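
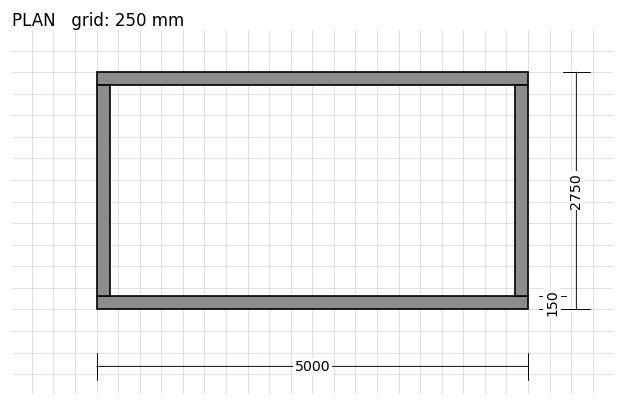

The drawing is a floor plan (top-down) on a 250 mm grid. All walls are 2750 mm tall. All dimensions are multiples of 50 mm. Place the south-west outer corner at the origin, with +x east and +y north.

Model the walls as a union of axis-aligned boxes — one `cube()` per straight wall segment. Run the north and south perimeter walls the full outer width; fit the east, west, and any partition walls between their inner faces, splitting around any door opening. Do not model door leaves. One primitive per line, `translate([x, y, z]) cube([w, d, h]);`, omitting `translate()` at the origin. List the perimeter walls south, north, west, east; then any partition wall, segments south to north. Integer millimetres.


cube([5000, 150, 2750]);
translate([0, 2600, 0]) cube([5000, 150, 2750]);
translate([0, 150, 0]) cube([150, 2450, 2750]);
translate([4850, 150, 0]) cube([150, 2450, 2750]);


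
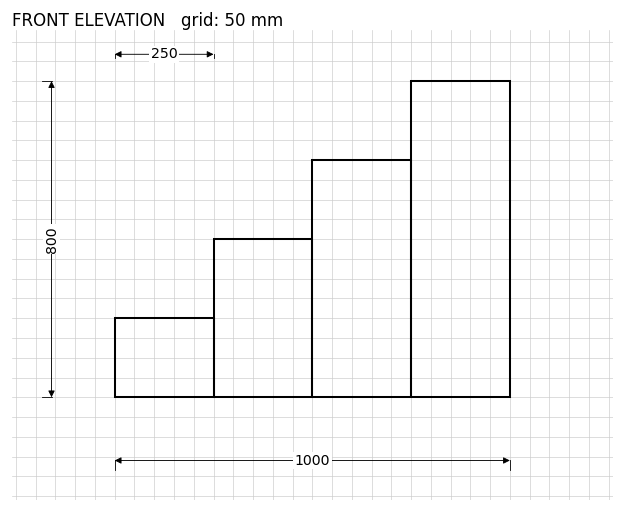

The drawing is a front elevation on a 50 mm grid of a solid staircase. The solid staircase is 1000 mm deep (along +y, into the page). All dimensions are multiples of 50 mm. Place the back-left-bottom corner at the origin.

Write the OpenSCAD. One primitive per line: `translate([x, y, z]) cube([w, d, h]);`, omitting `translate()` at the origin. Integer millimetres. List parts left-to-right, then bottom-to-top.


cube([250, 1000, 200]);
translate([250, 0, 0]) cube([250, 1000, 400]);
translate([500, 0, 0]) cube([250, 1000, 600]);
translate([750, 0, 0]) cube([250, 1000, 800]);


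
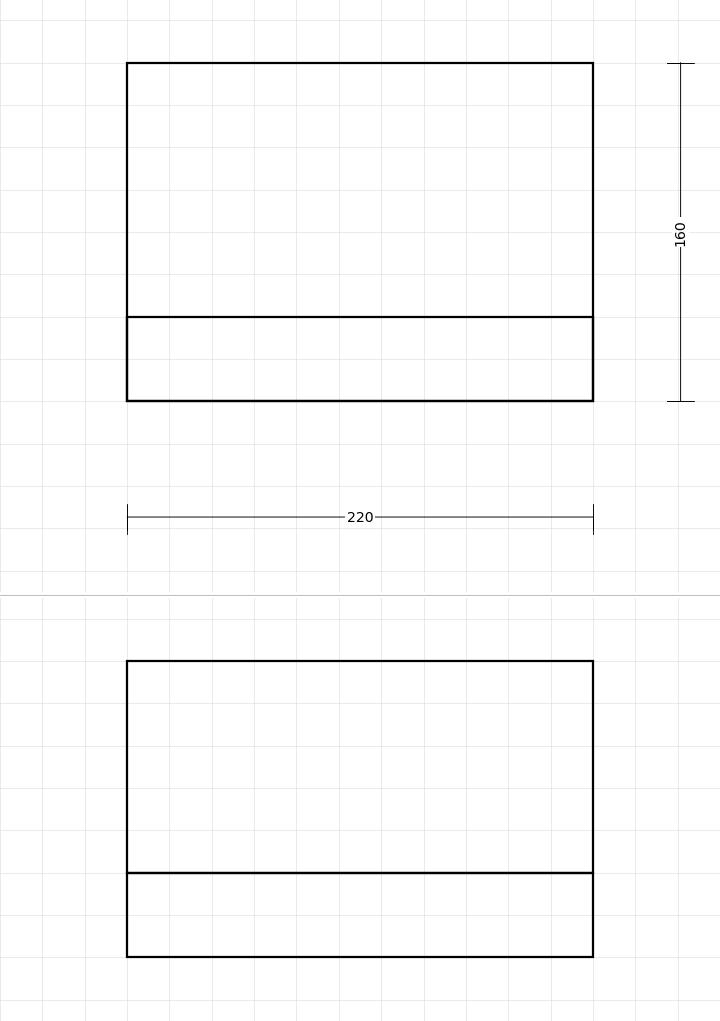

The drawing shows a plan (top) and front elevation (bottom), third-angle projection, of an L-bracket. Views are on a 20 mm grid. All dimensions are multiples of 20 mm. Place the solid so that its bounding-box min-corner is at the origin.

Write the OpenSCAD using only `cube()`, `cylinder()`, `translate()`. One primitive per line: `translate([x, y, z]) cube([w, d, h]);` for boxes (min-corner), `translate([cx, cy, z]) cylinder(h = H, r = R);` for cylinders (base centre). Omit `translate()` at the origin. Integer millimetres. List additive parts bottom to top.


cube([220, 160, 40]);
translate([0, 0, 40]) cube([220, 40, 100]);


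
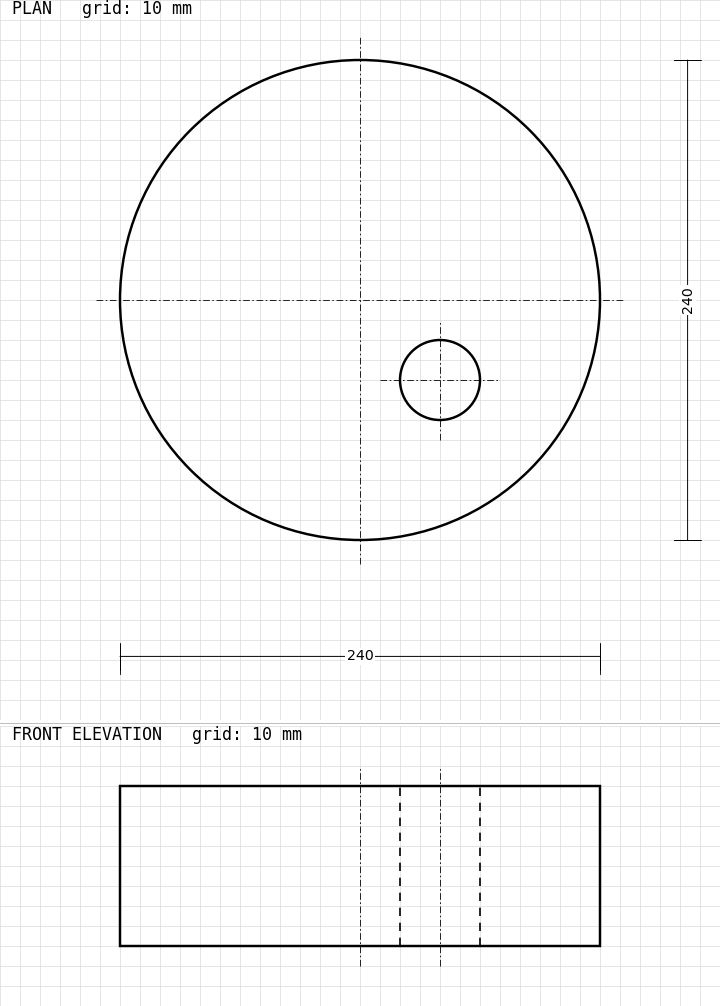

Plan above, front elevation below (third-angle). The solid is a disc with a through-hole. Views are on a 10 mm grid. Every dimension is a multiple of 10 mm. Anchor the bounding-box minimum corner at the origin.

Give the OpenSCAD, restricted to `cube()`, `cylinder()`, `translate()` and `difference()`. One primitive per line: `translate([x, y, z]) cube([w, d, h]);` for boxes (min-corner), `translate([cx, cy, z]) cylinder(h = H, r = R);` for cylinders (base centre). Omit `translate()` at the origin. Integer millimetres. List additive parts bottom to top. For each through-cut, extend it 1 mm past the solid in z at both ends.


difference() {
  translate([120, 120, 0]) cylinder(h = 80, r = 120);
  translate([160, 80, -1]) cylinder(h = 82, r = 20);
}


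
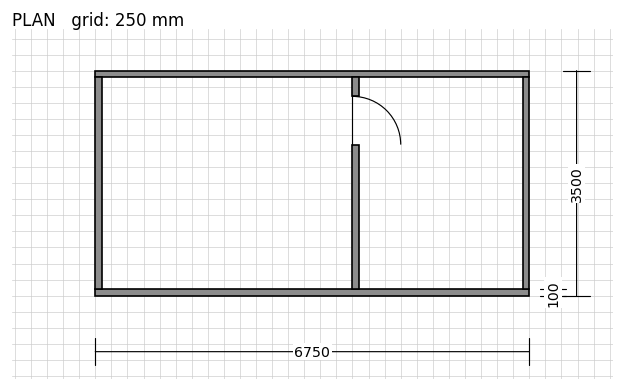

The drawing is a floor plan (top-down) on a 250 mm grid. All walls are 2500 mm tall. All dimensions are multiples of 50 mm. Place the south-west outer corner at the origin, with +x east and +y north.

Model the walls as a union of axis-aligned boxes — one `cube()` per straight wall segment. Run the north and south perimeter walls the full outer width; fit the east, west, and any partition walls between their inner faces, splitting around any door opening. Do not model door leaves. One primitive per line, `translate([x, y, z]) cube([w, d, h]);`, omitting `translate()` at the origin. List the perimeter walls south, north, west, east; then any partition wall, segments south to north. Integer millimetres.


cube([6750, 100, 2500]);
translate([0, 3400, 0]) cube([6750, 100, 2500]);
translate([0, 100, 0]) cube([100, 3300, 2500]);
translate([6650, 100, 0]) cube([100, 3300, 2500]);
translate([4000, 100, 0]) cube([100, 2250, 2500]);
translate([4000, 3100, 0]) cube([100, 300, 2500]);


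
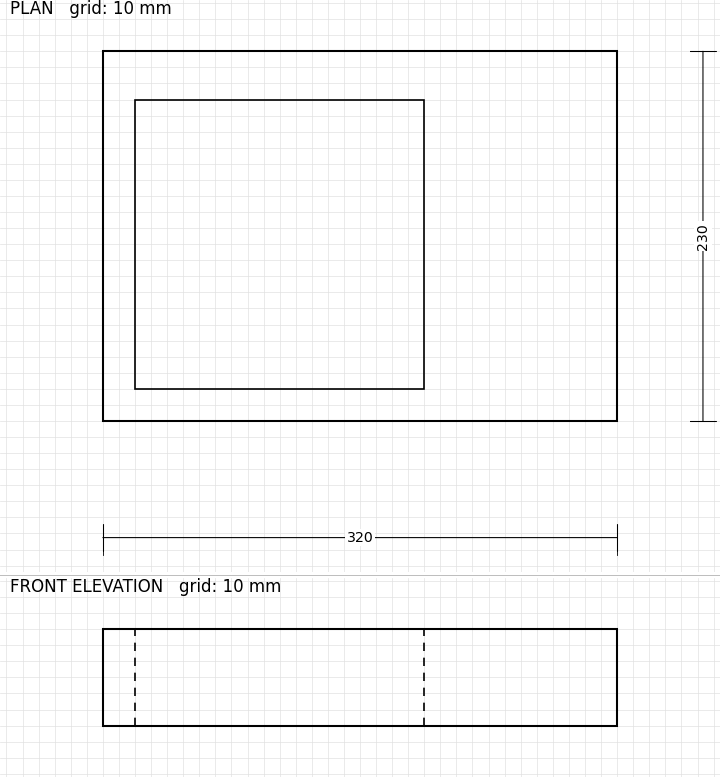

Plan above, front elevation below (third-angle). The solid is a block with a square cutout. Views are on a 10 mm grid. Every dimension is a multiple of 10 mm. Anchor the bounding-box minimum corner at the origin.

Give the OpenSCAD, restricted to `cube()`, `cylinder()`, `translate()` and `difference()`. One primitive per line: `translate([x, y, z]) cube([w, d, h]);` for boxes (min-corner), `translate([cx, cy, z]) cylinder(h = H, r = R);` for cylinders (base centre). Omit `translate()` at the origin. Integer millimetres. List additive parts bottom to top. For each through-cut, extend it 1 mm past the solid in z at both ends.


difference() {
  cube([320, 230, 60]);
  translate([20, 20, -1]) cube([180, 180, 62]);
}


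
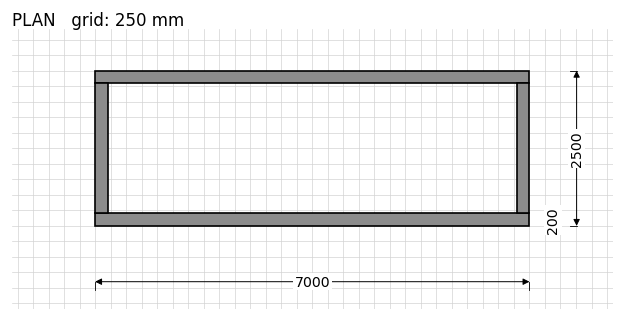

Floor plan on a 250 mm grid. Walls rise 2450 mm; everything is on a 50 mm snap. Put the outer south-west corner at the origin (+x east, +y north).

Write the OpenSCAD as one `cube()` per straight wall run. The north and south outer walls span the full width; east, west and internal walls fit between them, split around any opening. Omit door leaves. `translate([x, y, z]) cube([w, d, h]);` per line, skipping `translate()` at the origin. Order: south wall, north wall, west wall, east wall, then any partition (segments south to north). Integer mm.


cube([7000, 200, 2450]);
translate([0, 2300, 0]) cube([7000, 200, 2450]);
translate([0, 200, 0]) cube([200, 2100, 2450]);
translate([6800, 200, 0]) cube([200, 2100, 2450]);


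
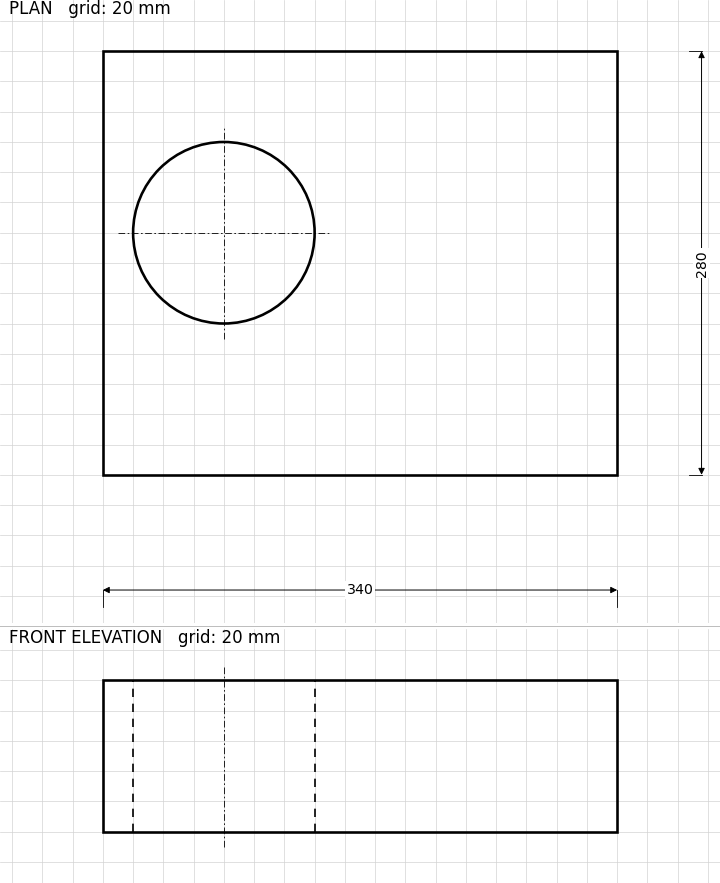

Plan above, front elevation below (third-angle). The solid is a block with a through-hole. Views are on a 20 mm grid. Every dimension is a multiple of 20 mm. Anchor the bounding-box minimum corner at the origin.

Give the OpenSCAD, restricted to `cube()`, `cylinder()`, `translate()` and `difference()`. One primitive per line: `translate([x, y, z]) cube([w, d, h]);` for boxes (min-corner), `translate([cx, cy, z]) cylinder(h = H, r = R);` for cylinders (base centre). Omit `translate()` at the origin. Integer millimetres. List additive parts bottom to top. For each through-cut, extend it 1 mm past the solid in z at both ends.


difference() {
  cube([340, 280, 100]);
  translate([80, 160, -1]) cylinder(h = 102, r = 60);
}


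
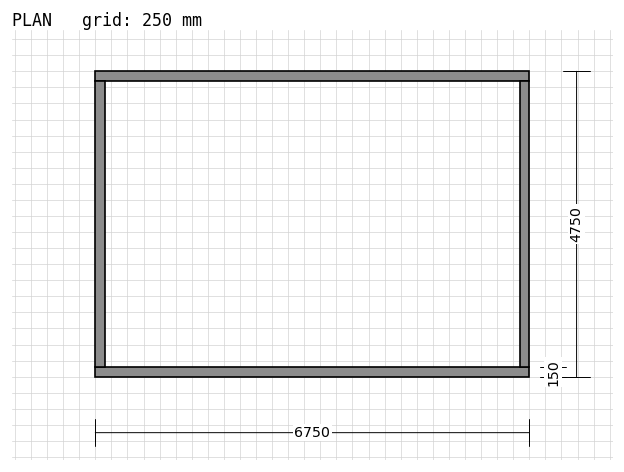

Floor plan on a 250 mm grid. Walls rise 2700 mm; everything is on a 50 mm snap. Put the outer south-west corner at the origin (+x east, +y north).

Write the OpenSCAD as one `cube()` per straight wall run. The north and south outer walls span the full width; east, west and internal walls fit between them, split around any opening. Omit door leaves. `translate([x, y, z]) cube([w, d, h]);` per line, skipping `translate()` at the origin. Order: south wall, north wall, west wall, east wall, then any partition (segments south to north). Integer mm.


cube([6750, 150, 2700]);
translate([0, 4600, 0]) cube([6750, 150, 2700]);
translate([0, 150, 0]) cube([150, 4450, 2700]);
translate([6600, 150, 0]) cube([150, 4450, 2700]);


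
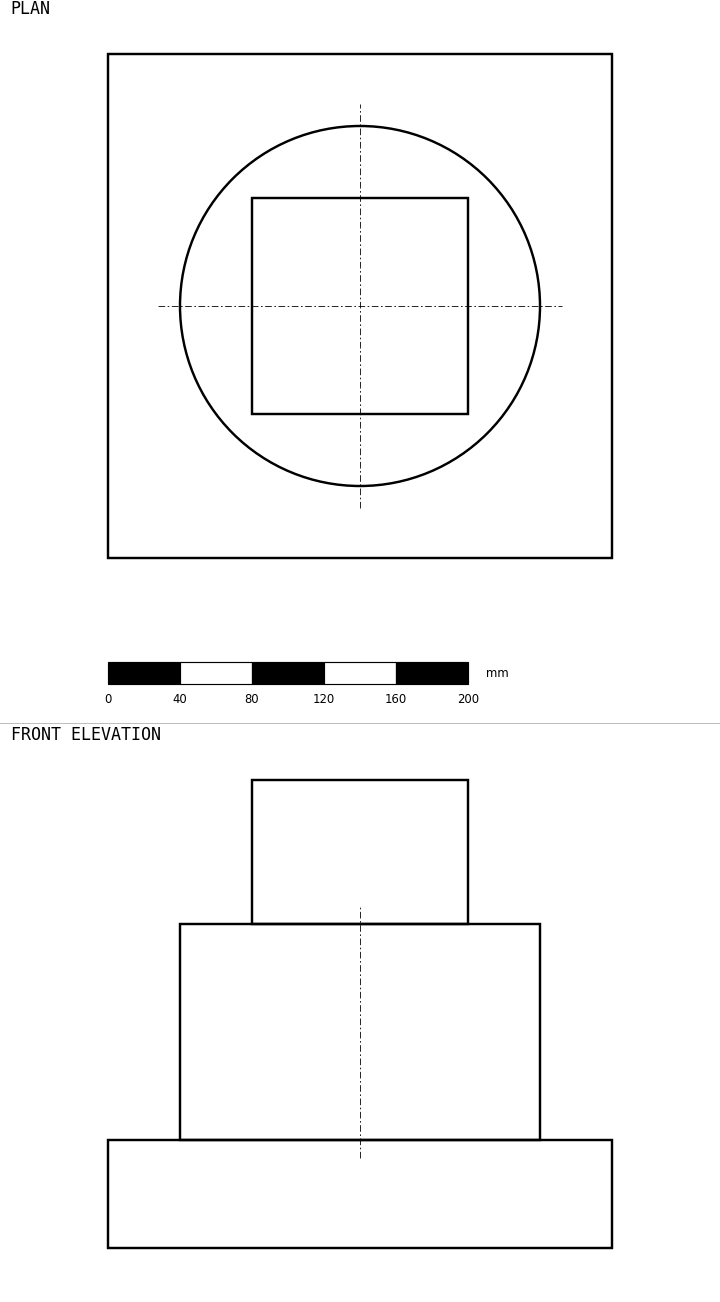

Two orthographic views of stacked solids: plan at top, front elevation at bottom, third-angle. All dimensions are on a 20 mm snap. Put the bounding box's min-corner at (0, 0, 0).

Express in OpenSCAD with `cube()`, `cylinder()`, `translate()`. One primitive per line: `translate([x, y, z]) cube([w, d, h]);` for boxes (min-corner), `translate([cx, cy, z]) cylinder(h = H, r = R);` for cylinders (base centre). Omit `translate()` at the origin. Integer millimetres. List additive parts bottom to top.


cube([280, 280, 60]);
translate([140, 140, 60]) cylinder(h = 120, r = 100);
translate([80, 80, 180]) cube([120, 120, 80]);


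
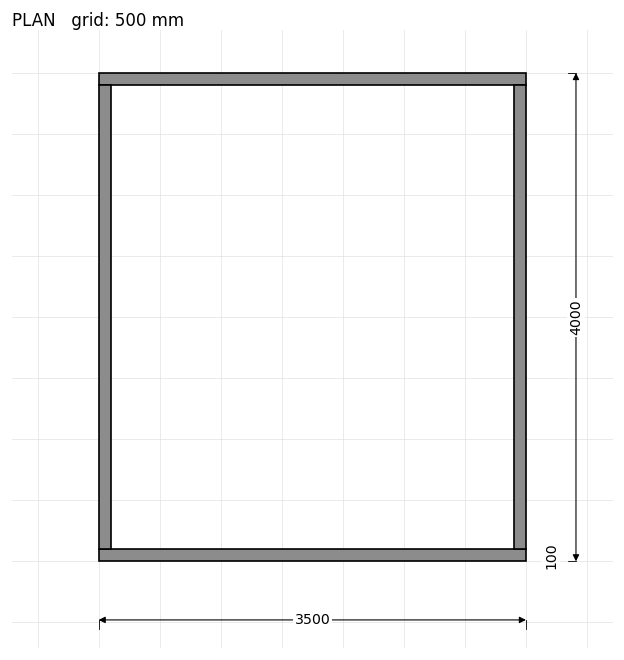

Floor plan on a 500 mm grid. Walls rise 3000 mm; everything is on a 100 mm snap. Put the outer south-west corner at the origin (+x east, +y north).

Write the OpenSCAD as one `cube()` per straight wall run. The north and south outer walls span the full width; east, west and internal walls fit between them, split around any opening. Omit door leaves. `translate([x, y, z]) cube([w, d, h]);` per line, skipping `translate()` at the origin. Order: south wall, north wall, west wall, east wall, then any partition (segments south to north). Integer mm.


cube([3500, 100, 3000]);
translate([0, 3900, 0]) cube([3500, 100, 3000]);
translate([0, 100, 0]) cube([100, 3800, 3000]);
translate([3400, 100, 0]) cube([100, 3800, 3000]);


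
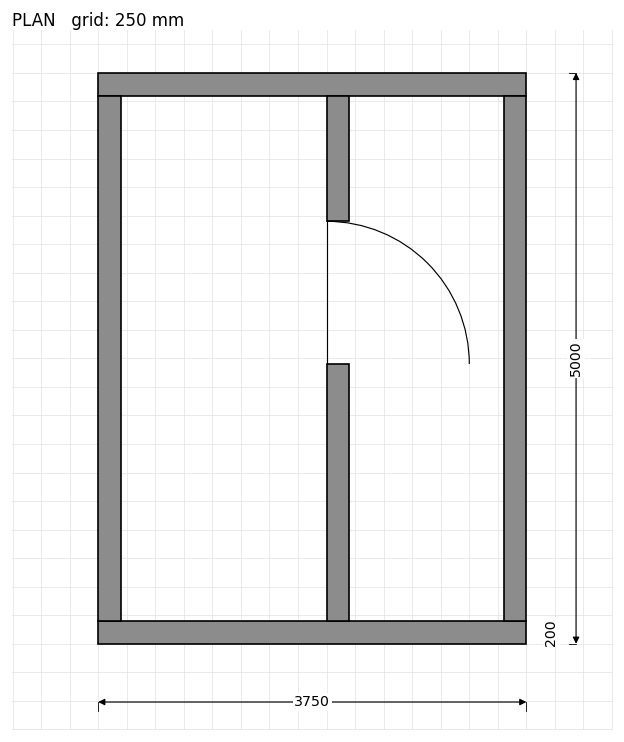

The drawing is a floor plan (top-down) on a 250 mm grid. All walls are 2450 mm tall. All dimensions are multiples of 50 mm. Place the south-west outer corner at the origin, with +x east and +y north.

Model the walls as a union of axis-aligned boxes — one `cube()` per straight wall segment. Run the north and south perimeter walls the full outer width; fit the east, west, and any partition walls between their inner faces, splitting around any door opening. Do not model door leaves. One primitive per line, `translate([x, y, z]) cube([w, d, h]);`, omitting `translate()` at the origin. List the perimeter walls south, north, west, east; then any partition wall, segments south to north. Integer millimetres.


cube([3750, 200, 2450]);
translate([0, 4800, 0]) cube([3750, 200, 2450]);
translate([0, 200, 0]) cube([200, 4600, 2450]);
translate([3550, 200, 0]) cube([200, 4600, 2450]);
translate([2000, 200, 0]) cube([200, 2250, 2450]);
translate([2000, 3700, 0]) cube([200, 1100, 2450]);


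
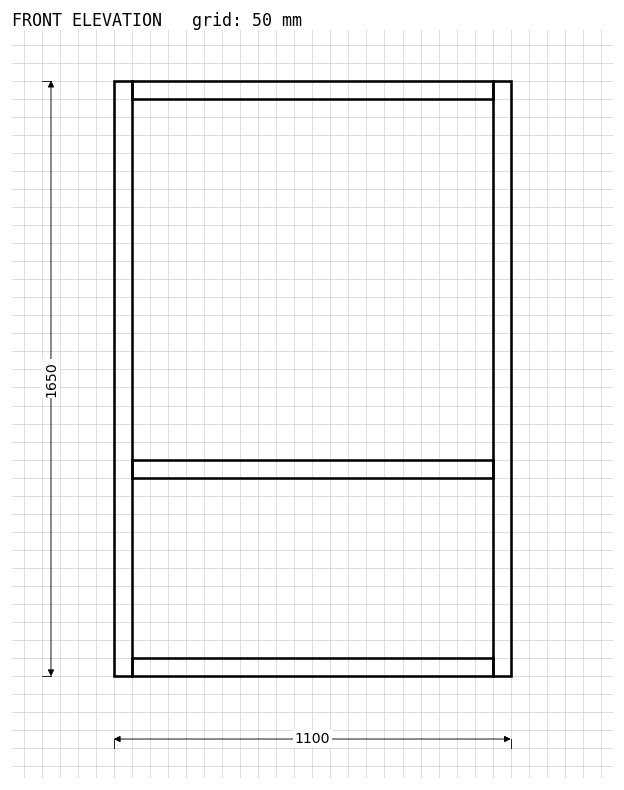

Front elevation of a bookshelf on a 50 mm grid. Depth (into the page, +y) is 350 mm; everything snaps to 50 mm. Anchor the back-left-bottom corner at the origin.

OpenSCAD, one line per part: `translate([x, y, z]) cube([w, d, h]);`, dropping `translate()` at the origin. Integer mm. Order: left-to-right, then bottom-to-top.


cube([50, 350, 1650]);
translate([50, 0, 0]) cube([1000, 350, 50]);
translate([50, 0, 550]) cube([1000, 350, 50]);
translate([50, 0, 1600]) cube([1000, 350, 50]);
translate([1050, 0, 0]) cube([50, 350, 1650]);


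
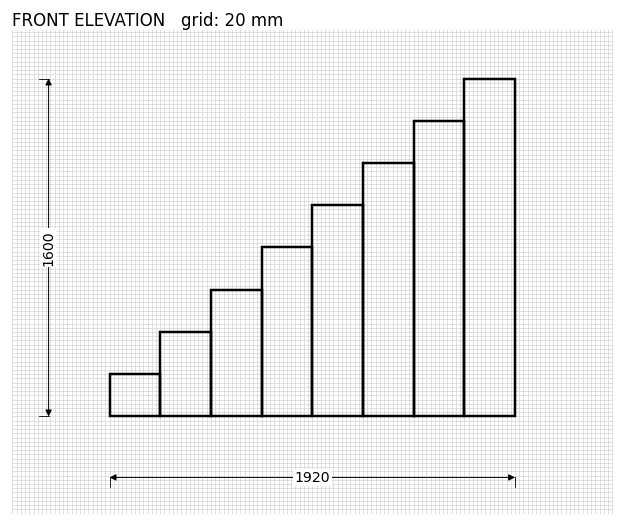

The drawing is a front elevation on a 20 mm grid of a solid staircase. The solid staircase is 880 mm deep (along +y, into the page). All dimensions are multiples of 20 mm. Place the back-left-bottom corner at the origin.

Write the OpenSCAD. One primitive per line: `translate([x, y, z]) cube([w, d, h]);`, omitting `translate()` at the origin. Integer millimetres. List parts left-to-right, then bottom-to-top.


cube([240, 880, 200]);
translate([240, 0, 0]) cube([240, 880, 400]);
translate([480, 0, 0]) cube([240, 880, 600]);
translate([720, 0, 0]) cube([240, 880, 800]);
translate([960, 0, 0]) cube([240, 880, 1000]);
translate([1200, 0, 0]) cube([240, 880, 1200]);
translate([1440, 0, 0]) cube([240, 880, 1400]);
translate([1680, 0, 0]) cube([240, 880, 1600]);


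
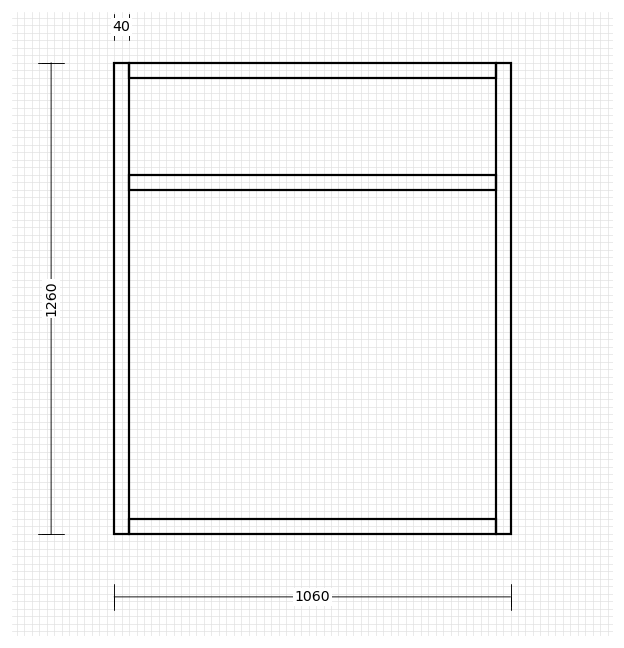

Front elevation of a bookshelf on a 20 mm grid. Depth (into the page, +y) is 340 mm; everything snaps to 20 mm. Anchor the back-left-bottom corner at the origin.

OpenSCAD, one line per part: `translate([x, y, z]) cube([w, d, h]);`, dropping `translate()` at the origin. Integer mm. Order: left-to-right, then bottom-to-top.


cube([40, 340, 1260]);
translate([40, 0, 0]) cube([980, 340, 40]);
translate([40, 0, 920]) cube([980, 340, 40]);
translate([40, 0, 1220]) cube([980, 340, 40]);
translate([1020, 0, 0]) cube([40, 340, 1260]);


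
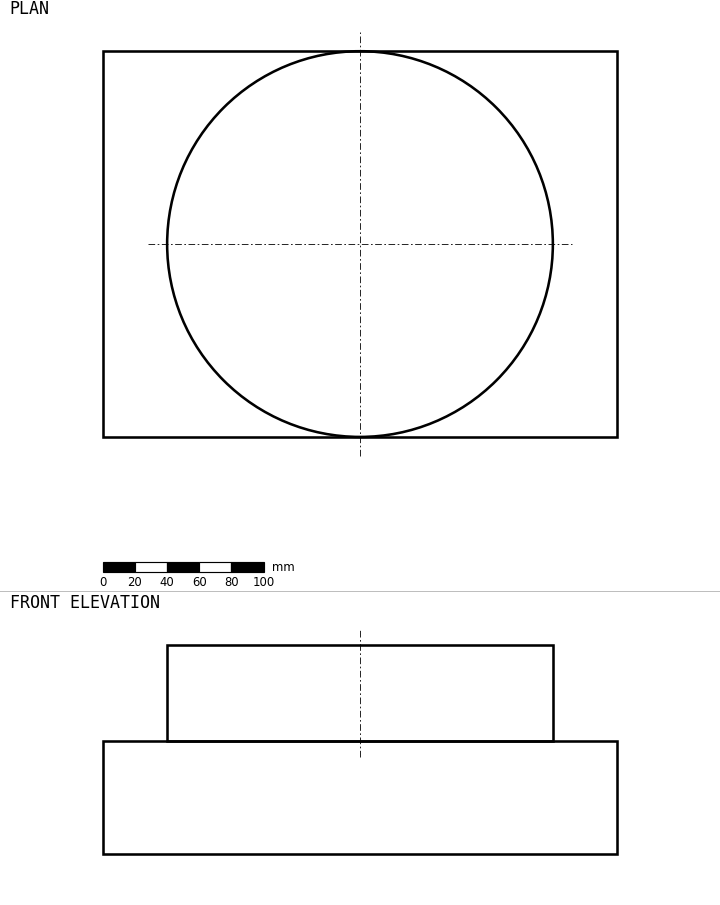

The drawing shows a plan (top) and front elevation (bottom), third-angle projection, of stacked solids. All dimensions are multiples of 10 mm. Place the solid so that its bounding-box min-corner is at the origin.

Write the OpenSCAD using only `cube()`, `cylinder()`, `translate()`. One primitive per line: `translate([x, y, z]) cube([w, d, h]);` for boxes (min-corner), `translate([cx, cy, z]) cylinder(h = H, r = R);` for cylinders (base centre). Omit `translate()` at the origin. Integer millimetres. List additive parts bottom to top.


cube([320, 240, 70]);
translate([160, 120, 70]) cylinder(h = 60, r = 120);


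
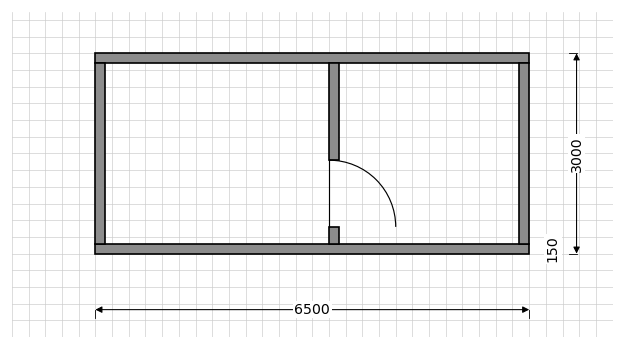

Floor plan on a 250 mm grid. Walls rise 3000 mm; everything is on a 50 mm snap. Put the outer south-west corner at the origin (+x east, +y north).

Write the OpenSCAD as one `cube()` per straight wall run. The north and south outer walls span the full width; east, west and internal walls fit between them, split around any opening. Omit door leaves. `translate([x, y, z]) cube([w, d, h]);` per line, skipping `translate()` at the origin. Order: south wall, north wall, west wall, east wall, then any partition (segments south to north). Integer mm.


cube([6500, 150, 3000]);
translate([0, 2850, 0]) cube([6500, 150, 3000]);
translate([0, 150, 0]) cube([150, 2700, 3000]);
translate([6350, 150, 0]) cube([150, 2700, 3000]);
translate([3500, 150, 0]) cube([150, 250, 3000]);
translate([3500, 1400, 0]) cube([150, 1450, 3000]);


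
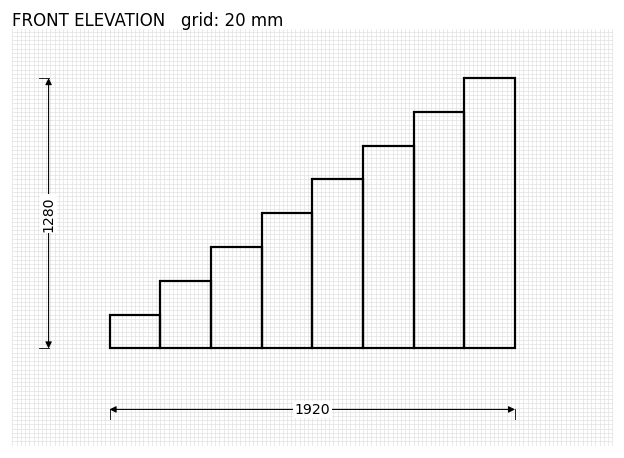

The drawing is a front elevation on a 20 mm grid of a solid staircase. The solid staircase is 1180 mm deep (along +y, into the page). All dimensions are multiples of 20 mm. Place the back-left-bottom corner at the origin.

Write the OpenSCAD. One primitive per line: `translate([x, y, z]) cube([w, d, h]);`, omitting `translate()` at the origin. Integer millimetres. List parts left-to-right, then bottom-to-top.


cube([240, 1180, 160]);
translate([240, 0, 0]) cube([240, 1180, 320]);
translate([480, 0, 0]) cube([240, 1180, 480]);
translate([720, 0, 0]) cube([240, 1180, 640]);
translate([960, 0, 0]) cube([240, 1180, 800]);
translate([1200, 0, 0]) cube([240, 1180, 960]);
translate([1440, 0, 0]) cube([240, 1180, 1120]);
translate([1680, 0, 0]) cube([240, 1180, 1280]);


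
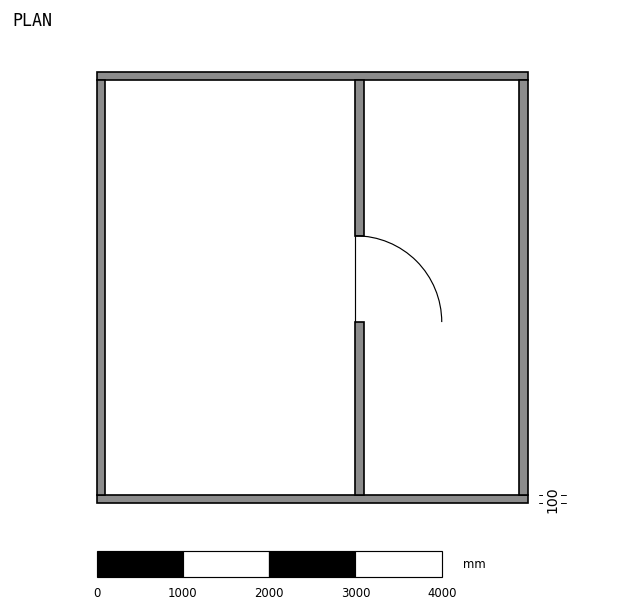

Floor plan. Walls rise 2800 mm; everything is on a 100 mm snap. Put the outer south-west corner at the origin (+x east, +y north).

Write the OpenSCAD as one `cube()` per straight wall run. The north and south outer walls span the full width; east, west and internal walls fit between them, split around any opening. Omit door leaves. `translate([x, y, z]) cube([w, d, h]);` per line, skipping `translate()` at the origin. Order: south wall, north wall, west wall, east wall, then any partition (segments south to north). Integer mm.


cube([5000, 100, 2800]);
translate([0, 4900, 0]) cube([5000, 100, 2800]);
translate([0, 100, 0]) cube([100, 4800, 2800]);
translate([4900, 100, 0]) cube([100, 4800, 2800]);
translate([3000, 100, 0]) cube([100, 2000, 2800]);
translate([3000, 3100, 0]) cube([100, 1800, 2800]);


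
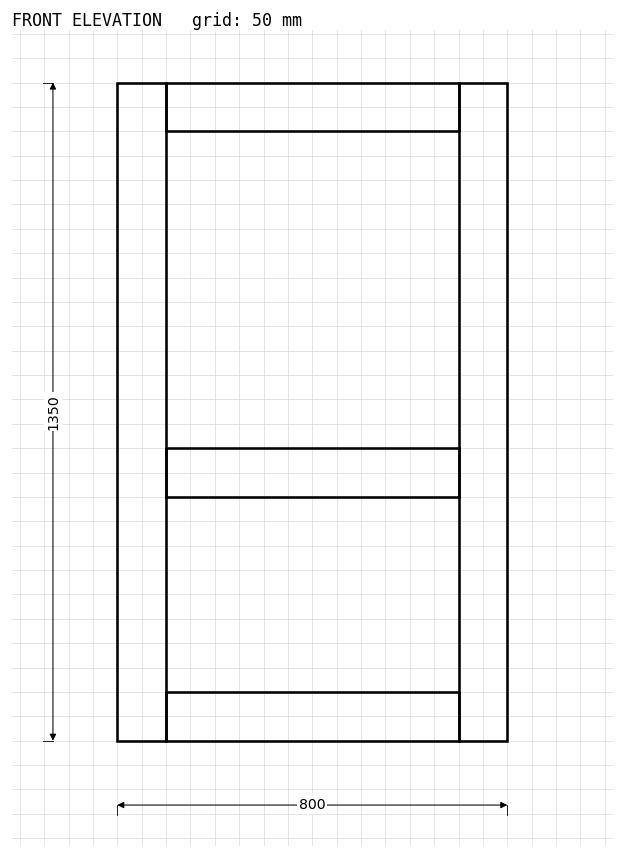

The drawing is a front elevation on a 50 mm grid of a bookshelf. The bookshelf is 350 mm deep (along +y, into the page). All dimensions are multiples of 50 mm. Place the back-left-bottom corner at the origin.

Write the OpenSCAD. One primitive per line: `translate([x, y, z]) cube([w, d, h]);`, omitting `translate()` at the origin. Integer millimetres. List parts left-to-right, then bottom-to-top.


cube([100, 350, 1350]);
translate([100, 0, 0]) cube([600, 350, 100]);
translate([100, 0, 500]) cube([600, 350, 100]);
translate([100, 0, 1250]) cube([600, 350, 100]);
translate([700, 0, 0]) cube([100, 350, 1350]);


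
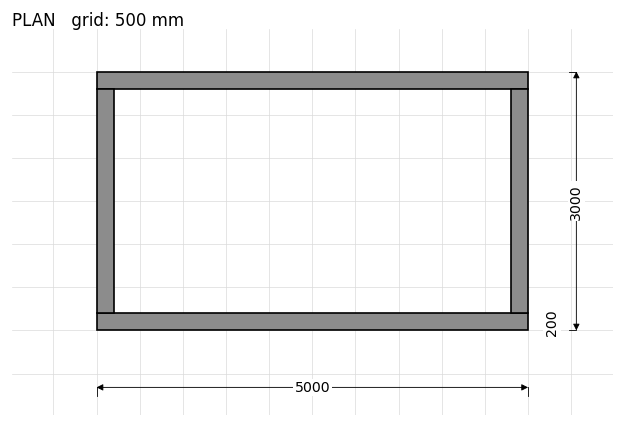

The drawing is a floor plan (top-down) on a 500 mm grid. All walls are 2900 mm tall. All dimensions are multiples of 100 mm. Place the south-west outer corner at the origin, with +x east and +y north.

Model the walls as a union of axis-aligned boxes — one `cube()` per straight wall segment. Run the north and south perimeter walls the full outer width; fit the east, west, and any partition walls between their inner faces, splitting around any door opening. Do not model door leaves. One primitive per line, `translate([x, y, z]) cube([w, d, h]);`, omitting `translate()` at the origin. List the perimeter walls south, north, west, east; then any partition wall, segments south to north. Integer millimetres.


cube([5000, 200, 2900]);
translate([0, 2800, 0]) cube([5000, 200, 2900]);
translate([0, 200, 0]) cube([200, 2600, 2900]);
translate([4800, 200, 0]) cube([200, 2600, 2900]);


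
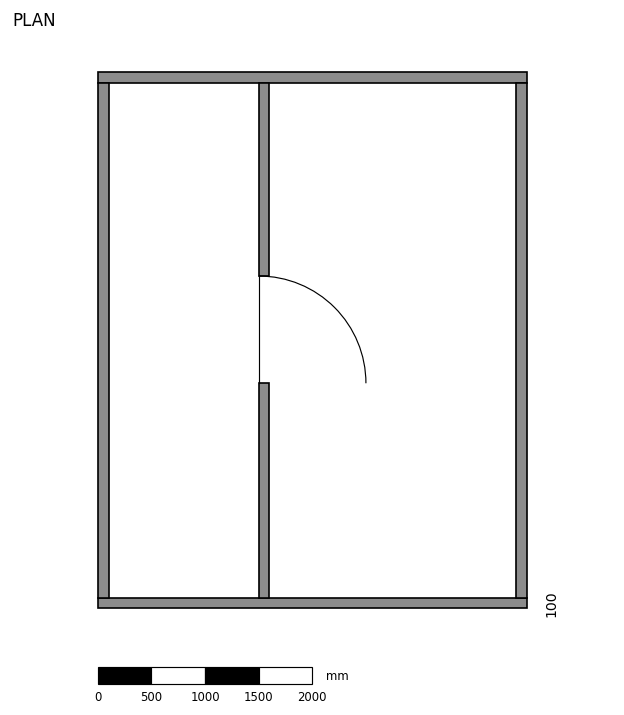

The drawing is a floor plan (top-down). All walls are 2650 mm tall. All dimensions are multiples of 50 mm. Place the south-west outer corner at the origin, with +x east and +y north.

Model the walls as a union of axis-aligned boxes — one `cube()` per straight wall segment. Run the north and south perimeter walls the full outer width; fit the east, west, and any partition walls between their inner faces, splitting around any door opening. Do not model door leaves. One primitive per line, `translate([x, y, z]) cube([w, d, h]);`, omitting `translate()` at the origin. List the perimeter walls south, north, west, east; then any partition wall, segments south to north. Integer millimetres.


cube([4000, 100, 2650]);
translate([0, 4900, 0]) cube([4000, 100, 2650]);
translate([0, 100, 0]) cube([100, 4800, 2650]);
translate([3900, 100, 0]) cube([100, 4800, 2650]);
translate([1500, 100, 0]) cube([100, 2000, 2650]);
translate([1500, 3100, 0]) cube([100, 1800, 2650]);


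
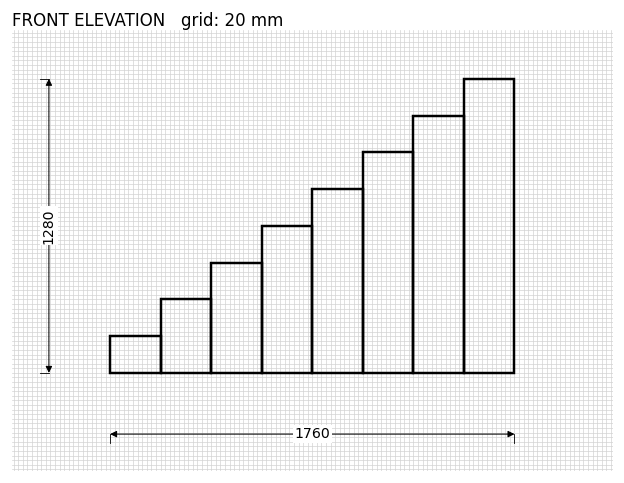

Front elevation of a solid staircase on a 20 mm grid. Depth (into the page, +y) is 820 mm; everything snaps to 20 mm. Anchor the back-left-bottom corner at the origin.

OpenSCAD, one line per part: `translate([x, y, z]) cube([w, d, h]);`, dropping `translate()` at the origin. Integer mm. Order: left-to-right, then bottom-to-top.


cube([220, 820, 160]);
translate([220, 0, 0]) cube([220, 820, 320]);
translate([440, 0, 0]) cube([220, 820, 480]);
translate([660, 0, 0]) cube([220, 820, 640]);
translate([880, 0, 0]) cube([220, 820, 800]);
translate([1100, 0, 0]) cube([220, 820, 960]);
translate([1320, 0, 0]) cube([220, 820, 1120]);
translate([1540, 0, 0]) cube([220, 820, 1280]);


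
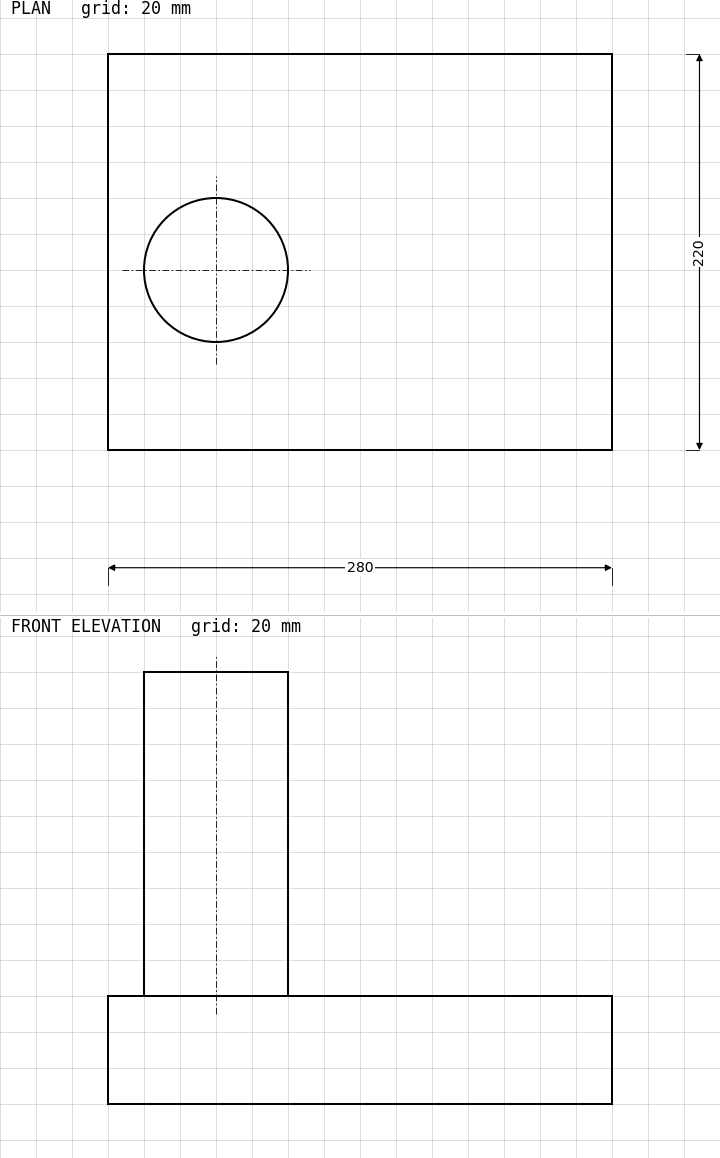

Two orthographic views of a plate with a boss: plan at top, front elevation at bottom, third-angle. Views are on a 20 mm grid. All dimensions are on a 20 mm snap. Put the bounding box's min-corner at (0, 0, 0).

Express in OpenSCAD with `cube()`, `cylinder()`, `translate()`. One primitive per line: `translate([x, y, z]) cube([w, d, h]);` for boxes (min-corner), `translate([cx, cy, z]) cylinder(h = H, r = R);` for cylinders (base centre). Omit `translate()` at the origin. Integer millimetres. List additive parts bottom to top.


cube([280, 220, 60]);
translate([60, 100, 60]) cylinder(h = 180, r = 40);


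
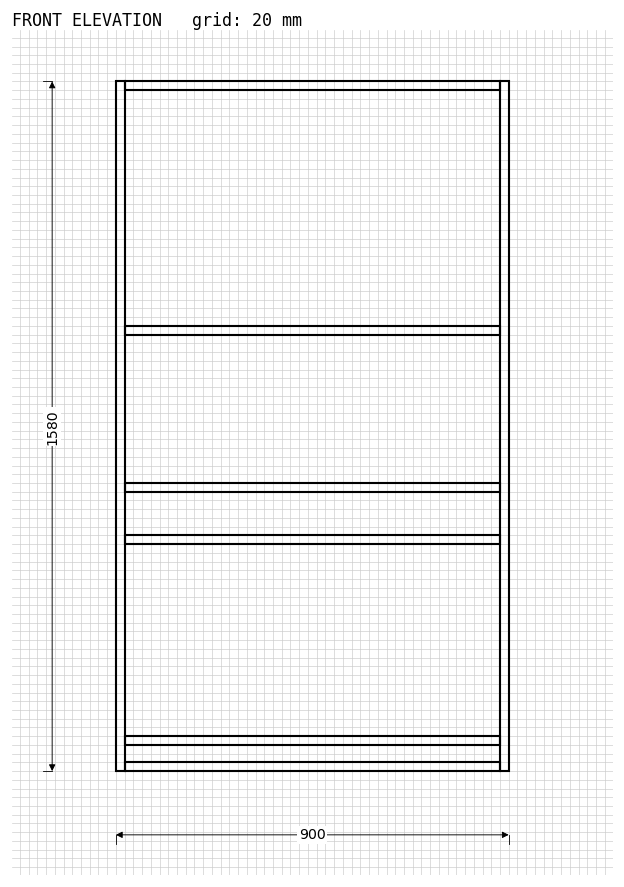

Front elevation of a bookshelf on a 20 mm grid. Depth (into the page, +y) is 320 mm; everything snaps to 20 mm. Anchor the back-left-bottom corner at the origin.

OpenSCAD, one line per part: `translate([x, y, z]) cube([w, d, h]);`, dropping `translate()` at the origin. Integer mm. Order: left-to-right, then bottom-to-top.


cube([20, 320, 1580]);
translate([20, 0, 0]) cube([860, 320, 20]);
translate([20, 0, 60]) cube([860, 320, 20]);
translate([20, 0, 520]) cube([860, 320, 20]);
translate([20, 0, 640]) cube([860, 320, 20]);
translate([20, 0, 1000]) cube([860, 320, 20]);
translate([20, 0, 1560]) cube([860, 320, 20]);
translate([880, 0, 0]) cube([20, 320, 1580]);


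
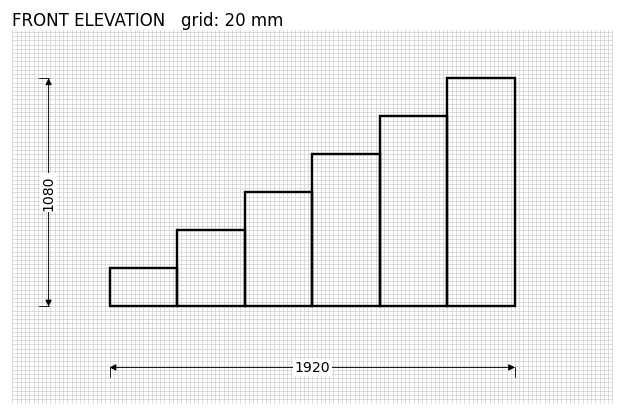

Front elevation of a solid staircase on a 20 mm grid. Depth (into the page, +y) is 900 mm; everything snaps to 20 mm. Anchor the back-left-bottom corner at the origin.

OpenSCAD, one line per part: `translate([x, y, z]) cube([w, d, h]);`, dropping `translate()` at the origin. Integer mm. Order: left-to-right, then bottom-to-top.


cube([320, 900, 180]);
translate([320, 0, 0]) cube([320, 900, 360]);
translate([640, 0, 0]) cube([320, 900, 540]);
translate([960, 0, 0]) cube([320, 900, 720]);
translate([1280, 0, 0]) cube([320, 900, 900]);
translate([1600, 0, 0]) cube([320, 900, 1080]);


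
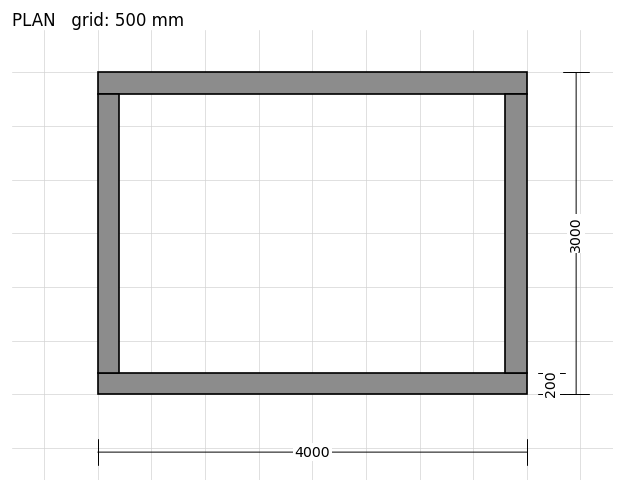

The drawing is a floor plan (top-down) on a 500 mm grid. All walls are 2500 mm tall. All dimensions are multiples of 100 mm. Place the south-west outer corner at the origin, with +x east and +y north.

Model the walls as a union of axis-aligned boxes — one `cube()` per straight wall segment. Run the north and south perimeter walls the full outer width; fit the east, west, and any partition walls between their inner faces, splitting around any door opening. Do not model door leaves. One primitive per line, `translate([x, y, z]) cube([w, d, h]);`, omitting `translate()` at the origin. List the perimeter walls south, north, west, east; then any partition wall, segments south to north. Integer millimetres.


cube([4000, 200, 2500]);
translate([0, 2800, 0]) cube([4000, 200, 2500]);
translate([0, 200, 0]) cube([200, 2600, 2500]);
translate([3800, 200, 0]) cube([200, 2600, 2500]);


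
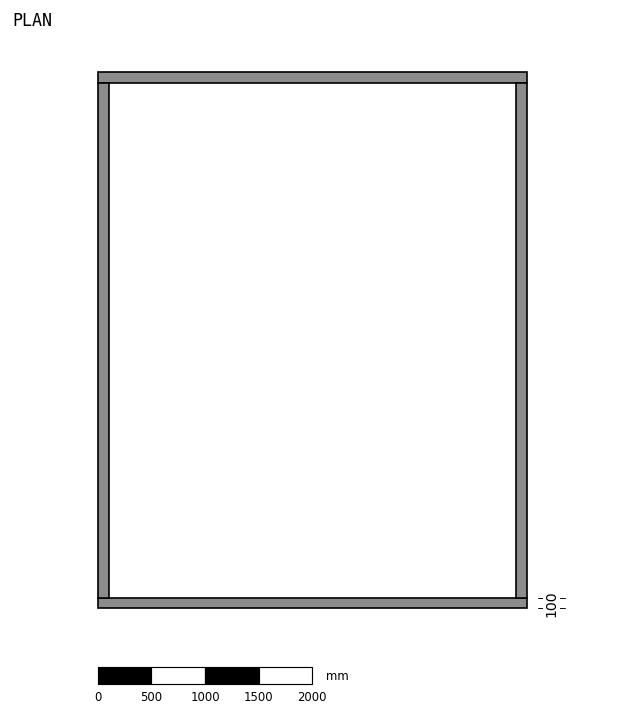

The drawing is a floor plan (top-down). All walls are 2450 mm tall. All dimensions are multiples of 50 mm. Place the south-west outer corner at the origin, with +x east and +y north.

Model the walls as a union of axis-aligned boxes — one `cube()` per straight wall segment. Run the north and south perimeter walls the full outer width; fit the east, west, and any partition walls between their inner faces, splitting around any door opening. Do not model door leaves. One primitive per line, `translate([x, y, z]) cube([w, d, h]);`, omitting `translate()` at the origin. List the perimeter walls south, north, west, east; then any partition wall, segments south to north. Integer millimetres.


cube([4000, 100, 2450]);
translate([0, 4900, 0]) cube([4000, 100, 2450]);
translate([0, 100, 0]) cube([100, 4800, 2450]);
translate([3900, 100, 0]) cube([100, 4800, 2450]);


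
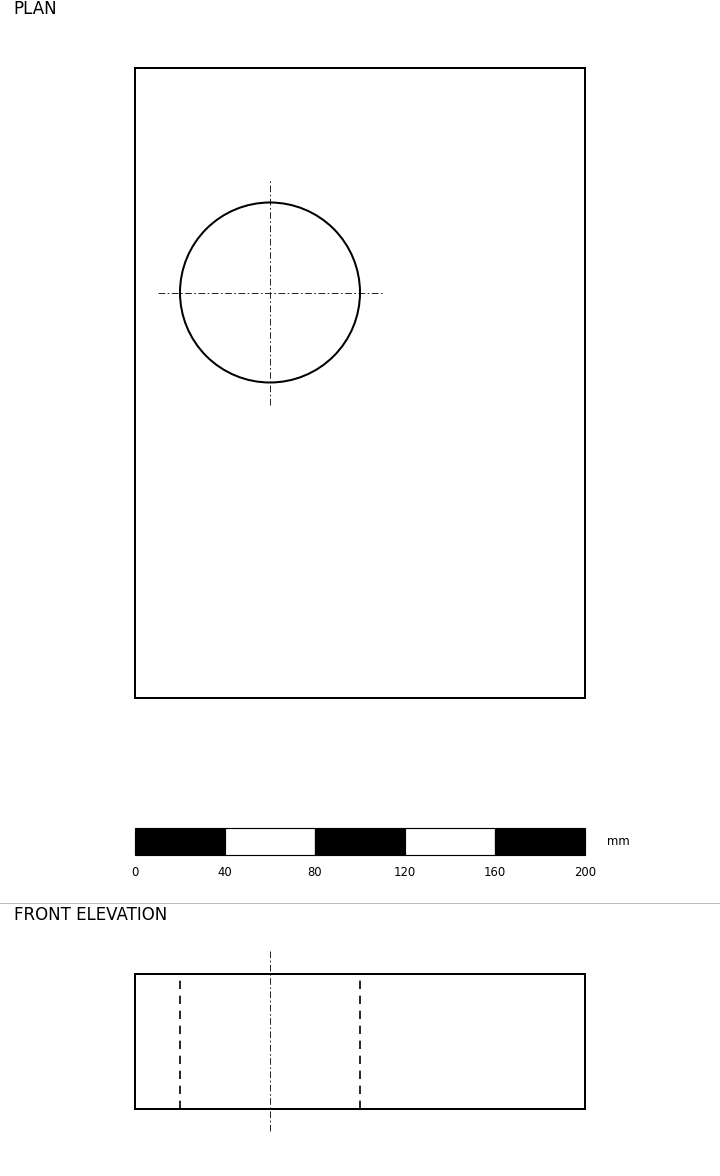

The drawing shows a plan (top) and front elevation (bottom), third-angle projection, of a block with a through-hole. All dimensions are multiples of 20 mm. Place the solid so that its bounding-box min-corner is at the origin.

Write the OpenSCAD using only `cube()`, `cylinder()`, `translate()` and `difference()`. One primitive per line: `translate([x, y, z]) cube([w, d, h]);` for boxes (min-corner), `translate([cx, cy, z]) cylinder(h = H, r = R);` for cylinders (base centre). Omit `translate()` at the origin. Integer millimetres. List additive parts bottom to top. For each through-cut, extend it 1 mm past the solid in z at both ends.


difference() {
  cube([200, 280, 60]);
  translate([60, 180, -1]) cylinder(h = 62, r = 40);
}


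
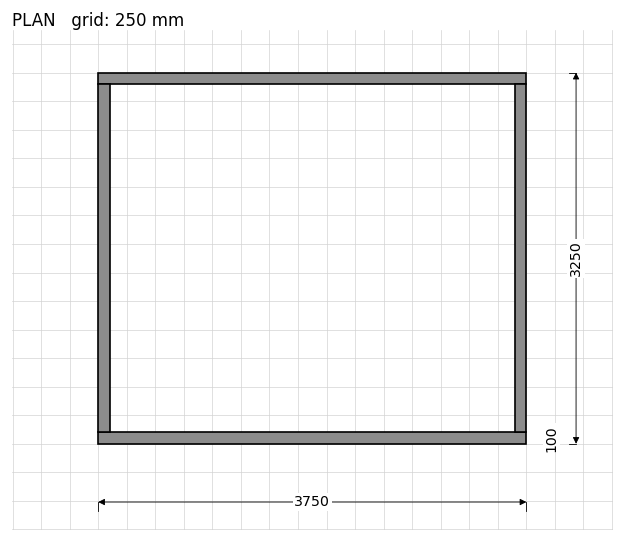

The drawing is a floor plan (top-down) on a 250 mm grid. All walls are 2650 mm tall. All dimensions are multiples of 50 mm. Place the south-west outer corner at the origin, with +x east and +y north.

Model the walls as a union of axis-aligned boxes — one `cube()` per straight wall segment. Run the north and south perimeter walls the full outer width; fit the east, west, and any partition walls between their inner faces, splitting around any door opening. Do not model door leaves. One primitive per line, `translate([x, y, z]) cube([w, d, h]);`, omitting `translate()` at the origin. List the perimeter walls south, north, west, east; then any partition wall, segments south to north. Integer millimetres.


cube([3750, 100, 2650]);
translate([0, 3150, 0]) cube([3750, 100, 2650]);
translate([0, 100, 0]) cube([100, 3050, 2650]);
translate([3650, 100, 0]) cube([100, 3050, 2650]);


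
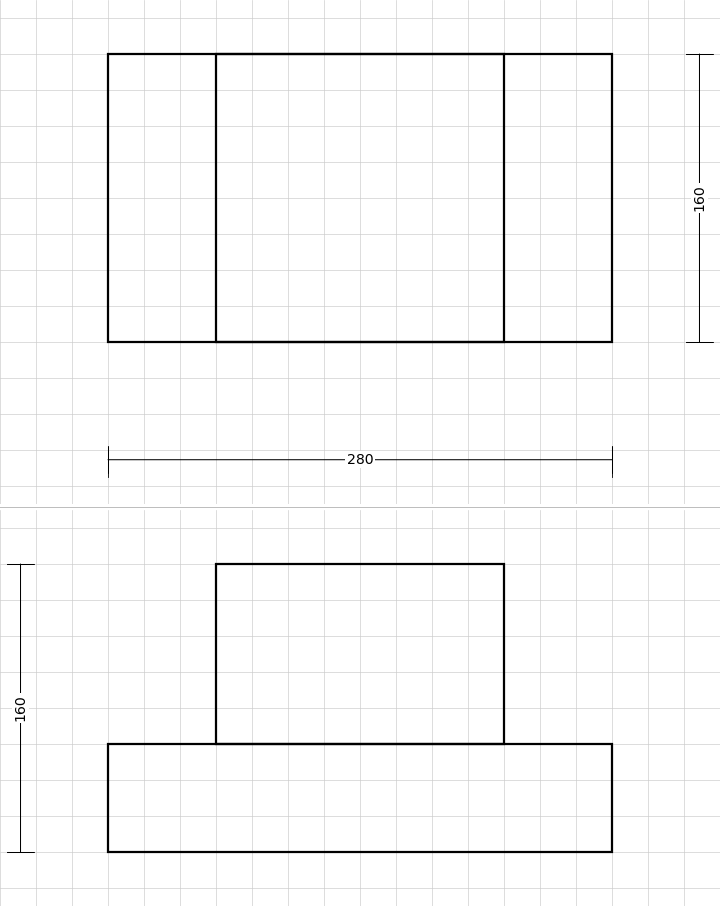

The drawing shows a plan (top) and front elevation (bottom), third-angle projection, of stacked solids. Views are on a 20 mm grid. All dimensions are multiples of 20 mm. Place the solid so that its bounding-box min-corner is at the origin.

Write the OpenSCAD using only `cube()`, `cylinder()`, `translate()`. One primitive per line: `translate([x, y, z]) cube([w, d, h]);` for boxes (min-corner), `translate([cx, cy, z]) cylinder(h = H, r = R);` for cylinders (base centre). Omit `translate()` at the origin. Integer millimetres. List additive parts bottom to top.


cube([280, 160, 60]);
translate([60, 0, 60]) cube([160, 160, 100]);


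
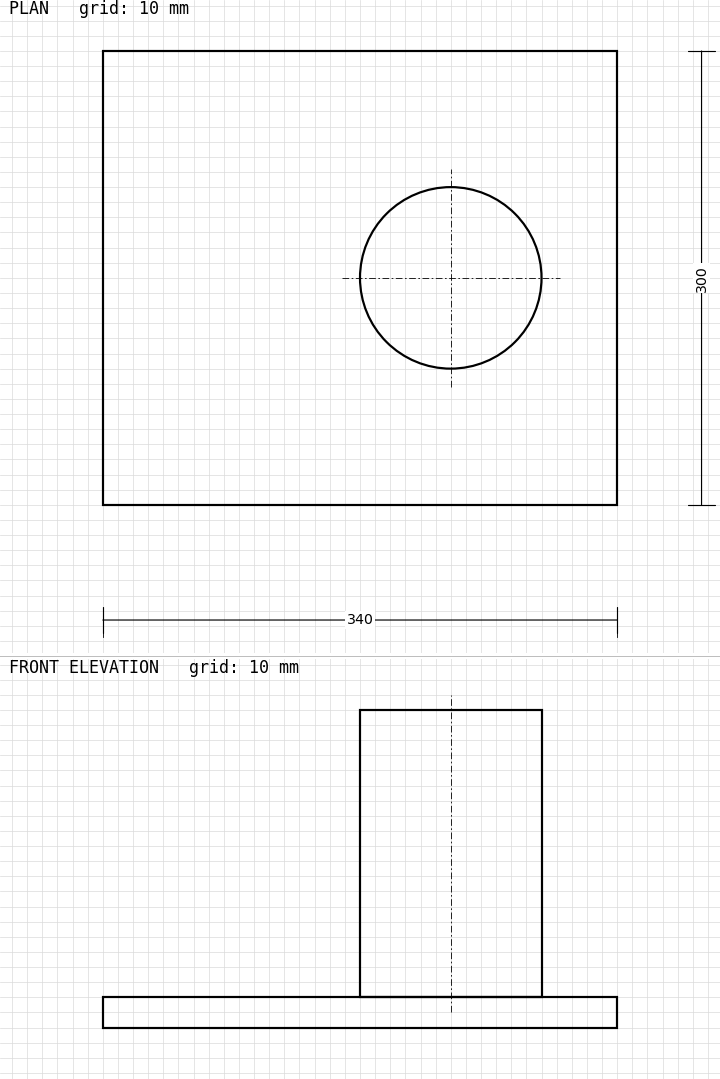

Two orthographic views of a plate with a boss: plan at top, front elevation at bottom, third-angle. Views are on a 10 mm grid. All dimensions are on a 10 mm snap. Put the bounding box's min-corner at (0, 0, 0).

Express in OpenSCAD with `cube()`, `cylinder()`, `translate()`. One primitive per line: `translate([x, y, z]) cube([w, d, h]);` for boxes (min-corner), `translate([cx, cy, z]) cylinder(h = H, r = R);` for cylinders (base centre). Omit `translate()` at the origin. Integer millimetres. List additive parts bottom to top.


cube([340, 300, 20]);
translate([230, 150, 20]) cylinder(h = 190, r = 60);


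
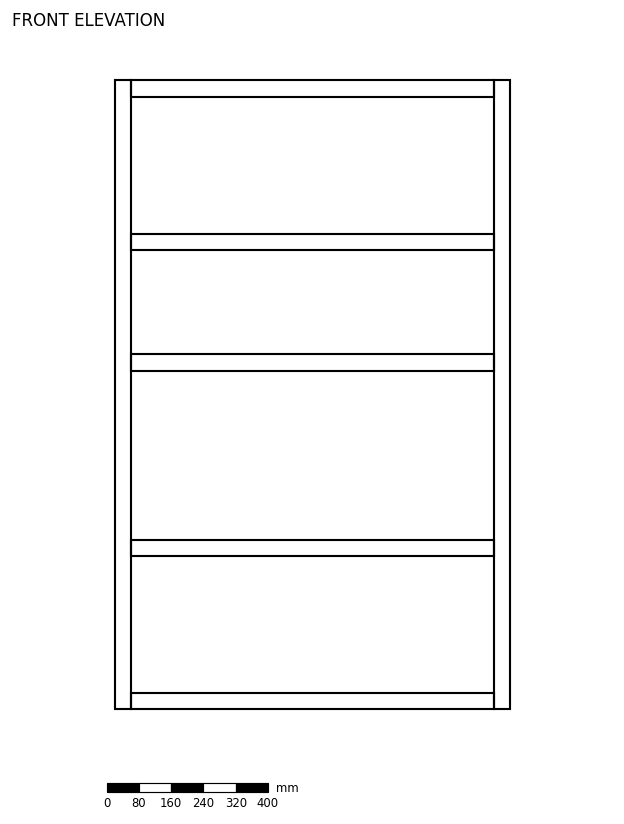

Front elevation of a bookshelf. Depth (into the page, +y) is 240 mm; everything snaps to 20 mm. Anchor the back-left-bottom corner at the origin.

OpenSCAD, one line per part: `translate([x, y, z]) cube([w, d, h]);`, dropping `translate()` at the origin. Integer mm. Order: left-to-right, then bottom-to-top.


cube([40, 240, 1560]);
translate([40, 0, 0]) cube([900, 240, 40]);
translate([40, 0, 380]) cube([900, 240, 40]);
translate([40, 0, 840]) cube([900, 240, 40]);
translate([40, 0, 1140]) cube([900, 240, 40]);
translate([40, 0, 1520]) cube([900, 240, 40]);
translate([940, 0, 0]) cube([40, 240, 1560]);


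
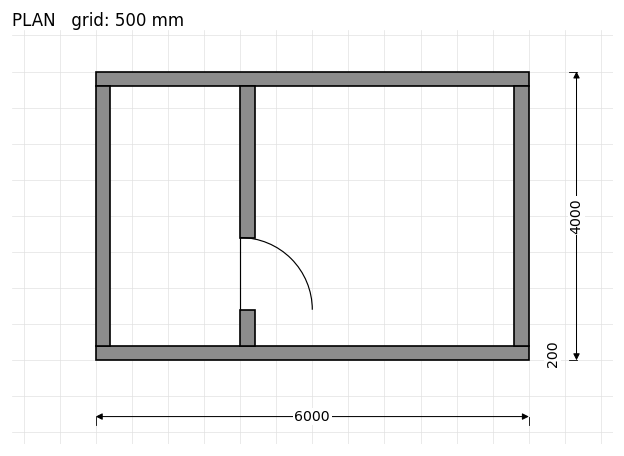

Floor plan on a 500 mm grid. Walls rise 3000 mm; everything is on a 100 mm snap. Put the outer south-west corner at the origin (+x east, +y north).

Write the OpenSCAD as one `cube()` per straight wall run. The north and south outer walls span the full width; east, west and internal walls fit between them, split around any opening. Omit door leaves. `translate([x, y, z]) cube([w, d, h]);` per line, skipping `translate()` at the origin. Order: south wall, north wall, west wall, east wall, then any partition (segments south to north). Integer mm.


cube([6000, 200, 3000]);
translate([0, 3800, 0]) cube([6000, 200, 3000]);
translate([0, 200, 0]) cube([200, 3600, 3000]);
translate([5800, 200, 0]) cube([200, 3600, 3000]);
translate([2000, 200, 0]) cube([200, 500, 3000]);
translate([2000, 1700, 0]) cube([200, 2100, 3000]);


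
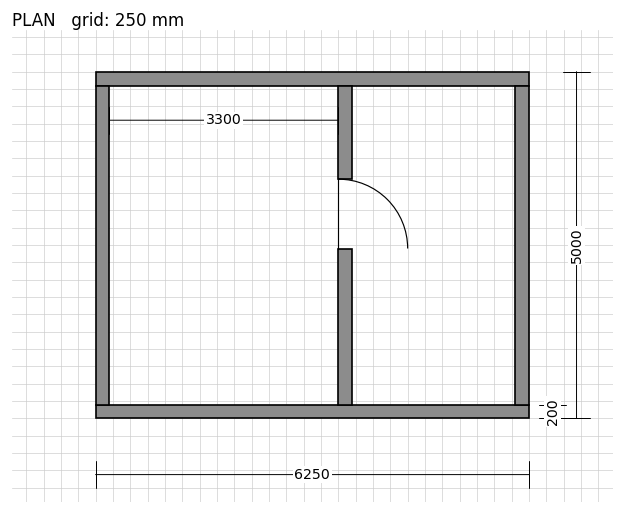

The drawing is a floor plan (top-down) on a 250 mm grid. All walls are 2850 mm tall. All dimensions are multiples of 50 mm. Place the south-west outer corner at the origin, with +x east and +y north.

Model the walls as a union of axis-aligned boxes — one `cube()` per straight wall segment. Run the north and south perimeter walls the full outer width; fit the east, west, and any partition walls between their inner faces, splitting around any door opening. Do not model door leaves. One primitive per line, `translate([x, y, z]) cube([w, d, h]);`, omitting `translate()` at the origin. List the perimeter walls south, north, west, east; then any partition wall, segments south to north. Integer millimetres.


cube([6250, 200, 2850]);
translate([0, 4800, 0]) cube([6250, 200, 2850]);
translate([0, 200, 0]) cube([200, 4600, 2850]);
translate([6050, 200, 0]) cube([200, 4600, 2850]);
translate([3500, 200, 0]) cube([200, 2250, 2850]);
translate([3500, 3450, 0]) cube([200, 1350, 2850]);


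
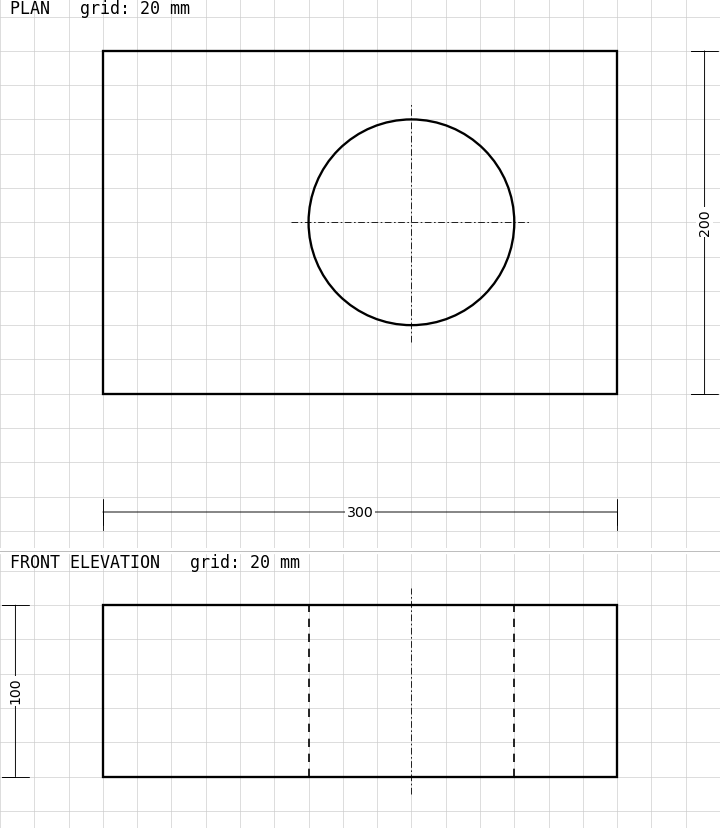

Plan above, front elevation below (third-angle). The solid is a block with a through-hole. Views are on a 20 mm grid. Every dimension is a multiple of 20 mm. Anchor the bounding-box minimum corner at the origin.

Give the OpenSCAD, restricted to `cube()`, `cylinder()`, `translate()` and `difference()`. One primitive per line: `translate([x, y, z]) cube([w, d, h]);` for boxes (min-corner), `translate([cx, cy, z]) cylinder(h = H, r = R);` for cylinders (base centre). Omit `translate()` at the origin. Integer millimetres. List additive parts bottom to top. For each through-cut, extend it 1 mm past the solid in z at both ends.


difference() {
  cube([300, 200, 100]);
  translate([180, 100, -1]) cylinder(h = 102, r = 60);
}


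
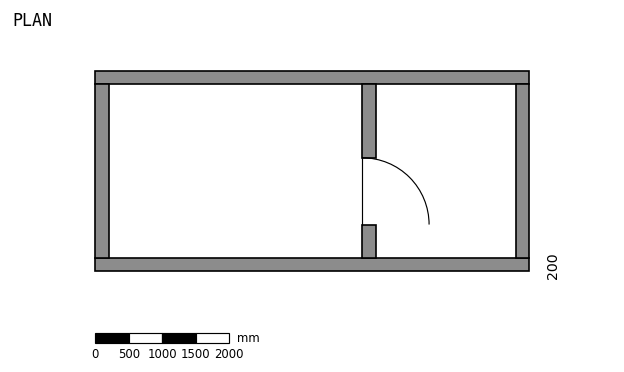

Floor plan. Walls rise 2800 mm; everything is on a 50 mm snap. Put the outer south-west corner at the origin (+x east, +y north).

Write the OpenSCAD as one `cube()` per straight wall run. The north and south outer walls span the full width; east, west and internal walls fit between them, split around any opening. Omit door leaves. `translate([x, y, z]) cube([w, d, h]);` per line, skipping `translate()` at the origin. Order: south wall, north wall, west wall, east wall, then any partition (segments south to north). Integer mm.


cube([6500, 200, 2800]);
translate([0, 2800, 0]) cube([6500, 200, 2800]);
translate([0, 200, 0]) cube([200, 2600, 2800]);
translate([6300, 200, 0]) cube([200, 2600, 2800]);
translate([4000, 200, 0]) cube([200, 500, 2800]);
translate([4000, 1700, 0]) cube([200, 1100, 2800]);


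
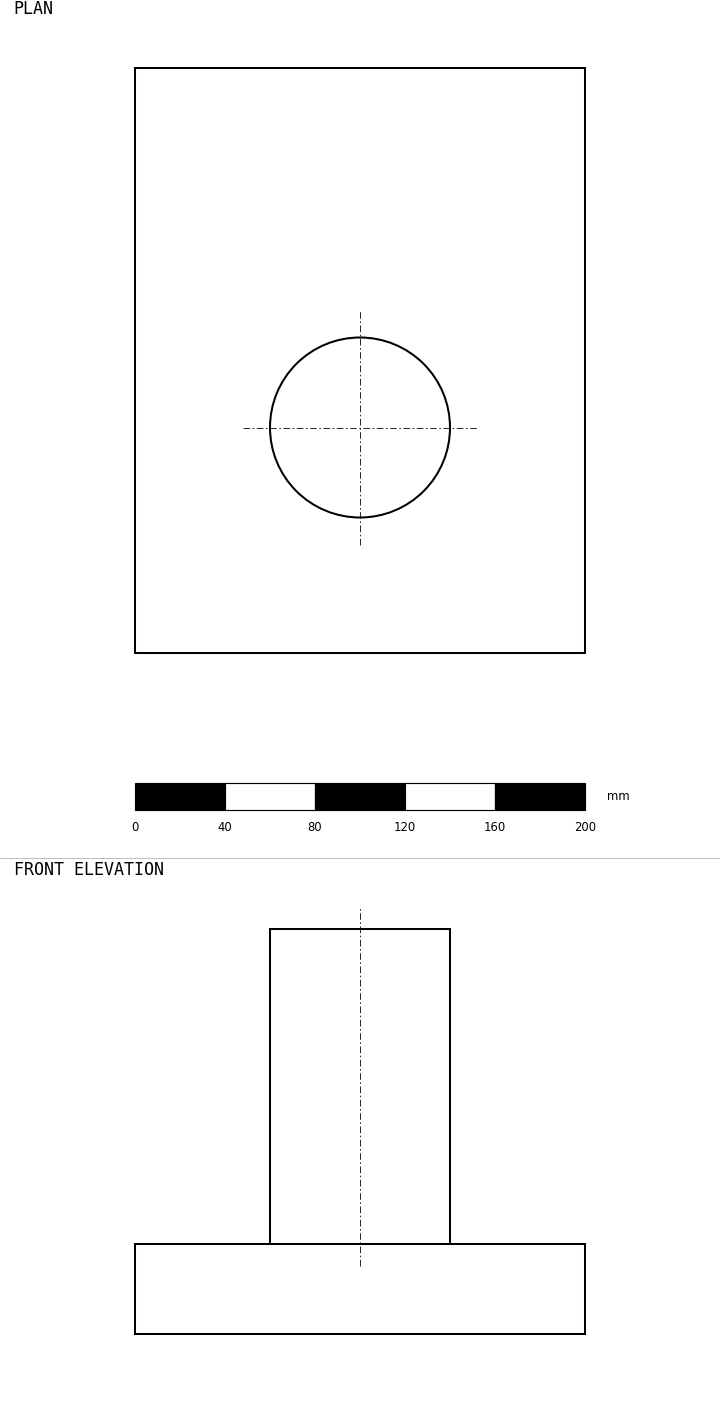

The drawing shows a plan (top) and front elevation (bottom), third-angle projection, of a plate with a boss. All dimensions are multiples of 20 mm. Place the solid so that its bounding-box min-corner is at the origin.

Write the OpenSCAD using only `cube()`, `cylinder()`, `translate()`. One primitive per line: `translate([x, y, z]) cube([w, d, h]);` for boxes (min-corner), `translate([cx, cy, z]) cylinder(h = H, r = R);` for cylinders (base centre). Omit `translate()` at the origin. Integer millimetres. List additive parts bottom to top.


cube([200, 260, 40]);
translate([100, 100, 40]) cylinder(h = 140, r = 40);


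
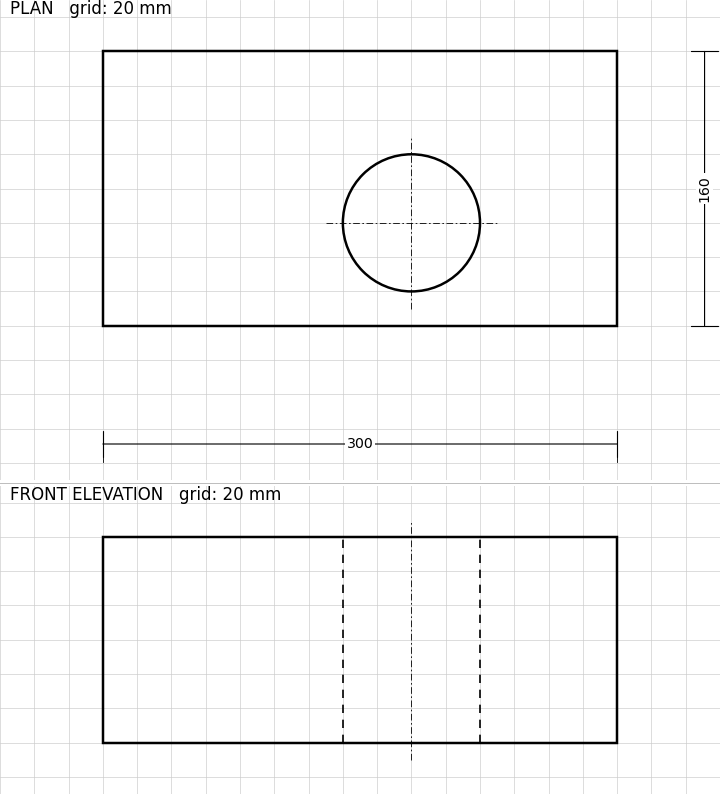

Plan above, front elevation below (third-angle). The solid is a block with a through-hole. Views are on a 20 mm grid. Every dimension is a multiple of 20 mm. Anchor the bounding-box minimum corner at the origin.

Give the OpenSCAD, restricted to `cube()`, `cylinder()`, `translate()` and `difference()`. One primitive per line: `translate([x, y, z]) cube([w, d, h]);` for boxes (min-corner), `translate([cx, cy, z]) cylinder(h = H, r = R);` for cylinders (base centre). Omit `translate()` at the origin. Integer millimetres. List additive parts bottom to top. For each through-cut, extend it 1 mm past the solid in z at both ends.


difference() {
  cube([300, 160, 120]);
  translate([180, 60, -1]) cylinder(h = 122, r = 40);
}


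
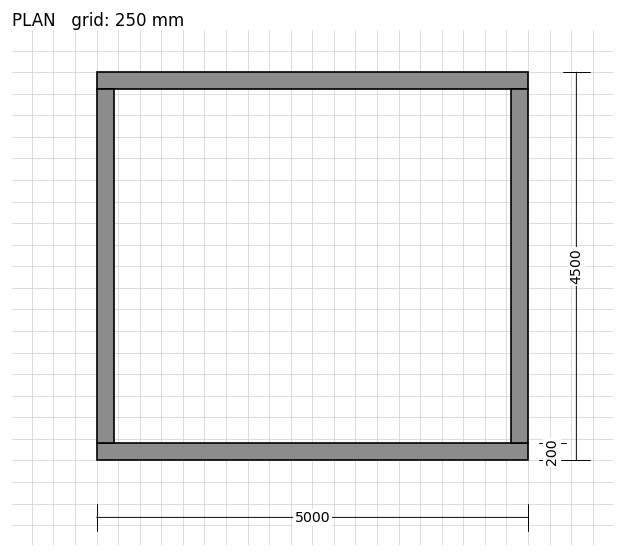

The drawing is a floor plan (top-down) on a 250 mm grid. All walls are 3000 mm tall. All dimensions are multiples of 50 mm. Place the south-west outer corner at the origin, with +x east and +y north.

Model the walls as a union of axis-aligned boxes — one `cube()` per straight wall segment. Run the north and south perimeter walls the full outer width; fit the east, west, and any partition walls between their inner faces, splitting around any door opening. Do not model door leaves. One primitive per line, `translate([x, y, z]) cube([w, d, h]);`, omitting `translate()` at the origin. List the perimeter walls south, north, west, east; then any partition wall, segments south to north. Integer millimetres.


cube([5000, 200, 3000]);
translate([0, 4300, 0]) cube([5000, 200, 3000]);
translate([0, 200, 0]) cube([200, 4100, 3000]);
translate([4800, 200, 0]) cube([200, 4100, 3000]);


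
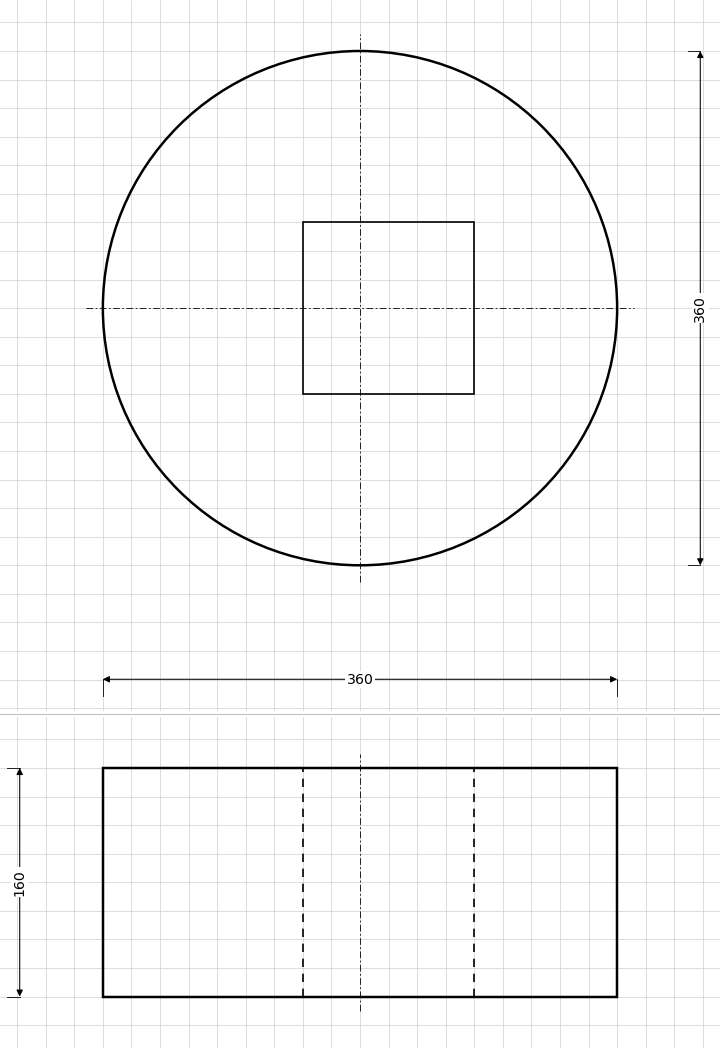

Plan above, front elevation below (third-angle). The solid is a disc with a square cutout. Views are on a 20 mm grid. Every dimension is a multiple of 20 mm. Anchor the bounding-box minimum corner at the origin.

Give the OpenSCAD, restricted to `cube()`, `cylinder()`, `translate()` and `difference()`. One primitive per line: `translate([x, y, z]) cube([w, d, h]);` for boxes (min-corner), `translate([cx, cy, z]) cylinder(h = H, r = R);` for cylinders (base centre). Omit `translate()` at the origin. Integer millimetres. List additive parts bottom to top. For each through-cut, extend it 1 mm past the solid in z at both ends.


difference() {
  translate([180, 180, 0]) cylinder(h = 160, r = 180);
  translate([140, 120, -1]) cube([120, 120, 162]);
}


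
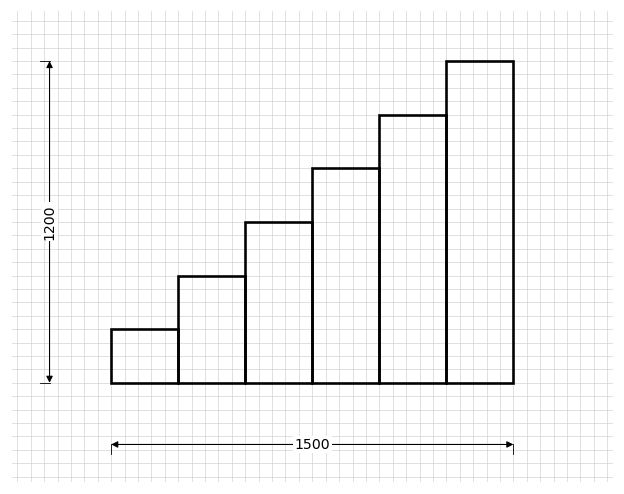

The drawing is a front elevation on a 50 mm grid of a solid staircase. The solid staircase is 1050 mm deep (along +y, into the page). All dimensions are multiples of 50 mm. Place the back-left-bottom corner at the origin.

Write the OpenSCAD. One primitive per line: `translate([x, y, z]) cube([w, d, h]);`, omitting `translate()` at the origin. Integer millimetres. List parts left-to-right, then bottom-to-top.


cube([250, 1050, 200]);
translate([250, 0, 0]) cube([250, 1050, 400]);
translate([500, 0, 0]) cube([250, 1050, 600]);
translate([750, 0, 0]) cube([250, 1050, 800]);
translate([1000, 0, 0]) cube([250, 1050, 1000]);
translate([1250, 0, 0]) cube([250, 1050, 1200]);
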